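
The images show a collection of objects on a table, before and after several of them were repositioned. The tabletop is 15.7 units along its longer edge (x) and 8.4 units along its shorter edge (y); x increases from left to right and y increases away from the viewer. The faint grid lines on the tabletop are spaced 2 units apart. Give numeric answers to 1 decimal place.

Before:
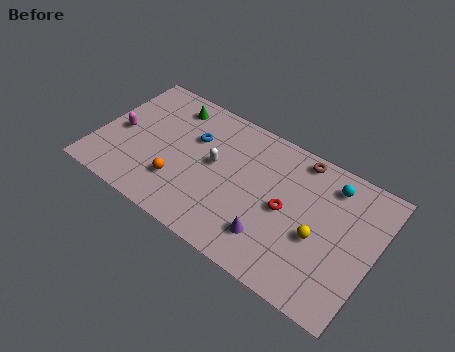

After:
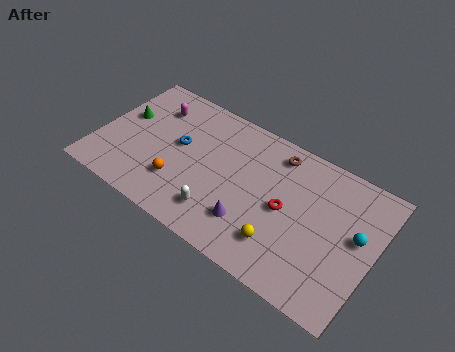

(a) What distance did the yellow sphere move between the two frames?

2.3

The yellow sphere moved from about (12.7, 3.5) to (10.9, 2.0), a distance of √(1.8² + 1.5²) ≈ 2.3.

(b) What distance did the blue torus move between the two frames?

1.1

The blue torus was near (5.2, 5.6) before and (4.5, 4.7) after, so it travelled √(0.7² + 0.9²) ≈ 1.1 units.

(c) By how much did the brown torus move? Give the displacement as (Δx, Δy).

(-1.2, -0.4)

The brown torus started near (11.0, 7.5) and ended near (9.8, 7.1).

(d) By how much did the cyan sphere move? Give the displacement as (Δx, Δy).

(1.8, -2.2)

The cyan sphere started near (12.9, 6.9) and ended near (14.7, 4.7).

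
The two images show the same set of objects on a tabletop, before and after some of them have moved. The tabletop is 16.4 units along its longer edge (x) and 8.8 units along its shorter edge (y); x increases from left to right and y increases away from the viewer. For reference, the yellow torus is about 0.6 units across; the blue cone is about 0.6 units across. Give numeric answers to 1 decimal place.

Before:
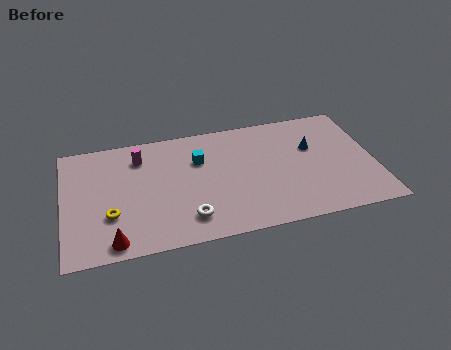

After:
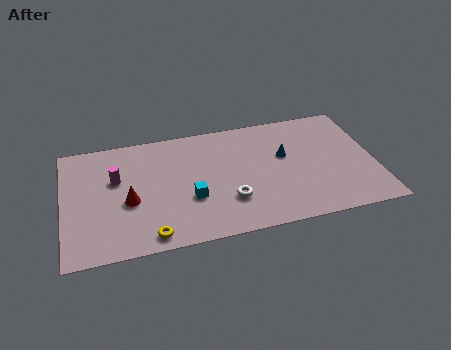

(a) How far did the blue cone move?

1.5

The blue cone was near (13.2, 5.6) before and (11.7, 5.3) after, so it travelled √(1.5² + 0.3²) ≈ 1.5 units.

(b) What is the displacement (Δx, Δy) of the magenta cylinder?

(-1.3, -1.4)

The magenta cylinder started near (4.1, 6.9) and ended near (2.8, 5.5).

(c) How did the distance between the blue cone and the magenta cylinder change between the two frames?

-0.3

Before: roughly 9.2 units apart; after: 8.9. That's 0.3 units closer together.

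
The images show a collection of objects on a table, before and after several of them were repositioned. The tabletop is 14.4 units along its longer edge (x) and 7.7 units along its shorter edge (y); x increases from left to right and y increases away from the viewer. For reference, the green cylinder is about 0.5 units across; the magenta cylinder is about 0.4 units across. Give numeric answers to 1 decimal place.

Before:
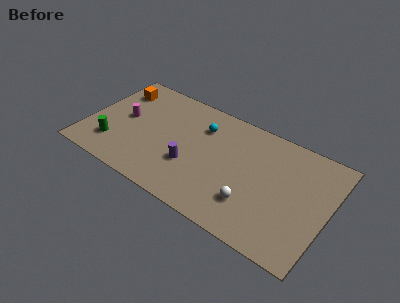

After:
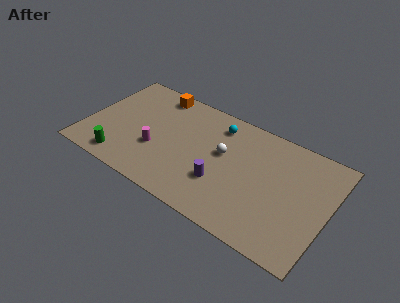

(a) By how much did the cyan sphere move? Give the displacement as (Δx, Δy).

(0.9, 0.6)

The cyan sphere was at about (6.6, 5.7) and moved to about (7.5, 6.3).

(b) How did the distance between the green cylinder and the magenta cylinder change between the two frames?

+0.3

The distance was about 2.2 in the first image and 2.5 in the second, so they moved 0.3 units further apart.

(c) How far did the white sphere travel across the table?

3.2

The white sphere moved from about (10.2, 2.1) to (8.1, 4.5), a distance of √(2.1² + 2.4²) ≈ 3.2.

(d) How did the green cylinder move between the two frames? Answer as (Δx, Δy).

(0.7, -0.8)

From the two frames, the green cylinder sits at roughly (1.8, 1.9) before and (2.5, 1.1) after.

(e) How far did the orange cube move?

2.4

The orange cube moved from about (1.3, 6.0) to (3.6, 6.8), a distance of √(2.3² + 0.8²) ≈ 2.4.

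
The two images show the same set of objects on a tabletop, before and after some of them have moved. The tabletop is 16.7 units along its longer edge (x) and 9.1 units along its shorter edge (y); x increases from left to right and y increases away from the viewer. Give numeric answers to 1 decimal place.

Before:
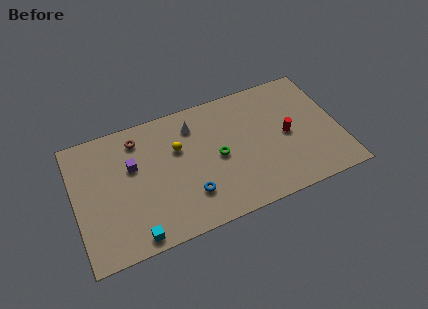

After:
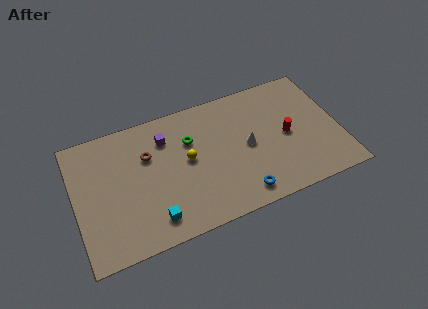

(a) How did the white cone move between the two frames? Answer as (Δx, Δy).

(3.2, -2.7)

The white cone was at about (7.7, 7.2) and moved to about (10.9, 4.5).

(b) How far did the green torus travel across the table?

2.4

From (9.0, 4.4) to (7.4, 6.2), the green torus covered √(1.6² + 1.8²) ≈ 2.4 units.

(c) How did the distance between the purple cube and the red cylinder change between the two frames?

-1.9

They were about 9.8 units apart before and 7.9 after — 1.9 units closer together.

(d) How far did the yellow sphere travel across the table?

1.1

From (6.6, 5.9) to (7.1, 4.9), the yellow sphere covered √(0.5² + 1.0²) ≈ 1.1 units.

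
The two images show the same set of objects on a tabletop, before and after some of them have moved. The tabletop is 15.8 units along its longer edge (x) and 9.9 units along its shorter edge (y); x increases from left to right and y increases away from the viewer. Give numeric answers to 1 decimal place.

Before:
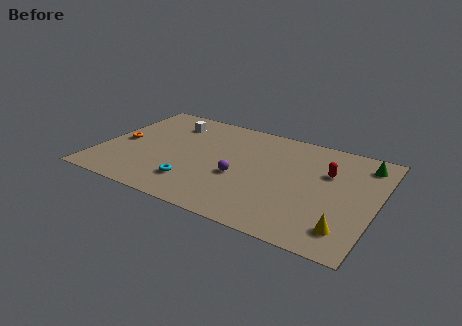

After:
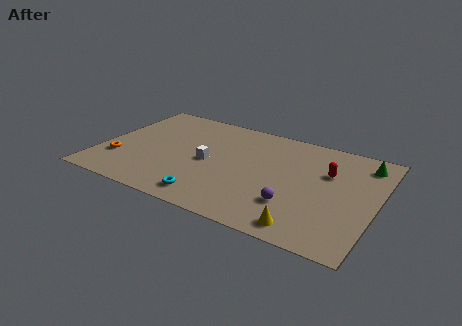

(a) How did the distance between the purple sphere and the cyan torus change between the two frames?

+1.9

The distance was about 2.9 in the first image and 4.8 in the second, so they moved 1.9 units further apart.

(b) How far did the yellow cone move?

2.2

From (14.4, 1.9) to (12.3, 1.2), the yellow cone covered √(2.1² + 0.7²) ≈ 2.2 units.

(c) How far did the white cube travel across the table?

4.1

The white cube was near (3.5, 7.8) before and (6.2, 4.7) after, so it travelled √(2.7² + 3.1²) ≈ 4.1 units.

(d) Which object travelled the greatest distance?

the white cube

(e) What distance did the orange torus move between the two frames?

1.8

The orange torus moved from about (1.1, 4.7) to (1.2, 2.9), a distance of √(0.1² + 1.8²) ≈ 1.8.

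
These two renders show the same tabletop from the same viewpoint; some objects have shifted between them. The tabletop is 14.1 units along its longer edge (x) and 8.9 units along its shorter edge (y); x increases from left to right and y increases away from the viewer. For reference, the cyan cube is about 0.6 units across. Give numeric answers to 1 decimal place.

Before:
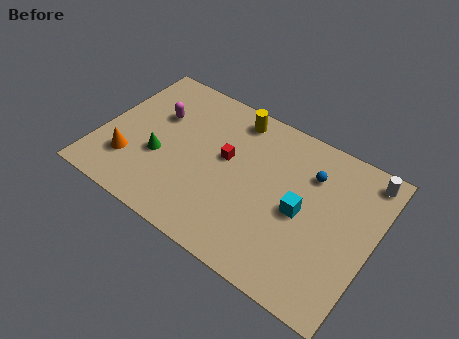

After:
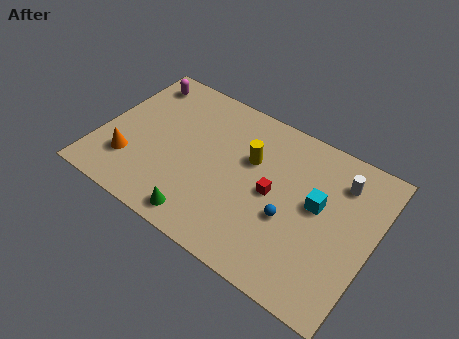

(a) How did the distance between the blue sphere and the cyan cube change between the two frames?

-0.4

Before: roughly 2.3 units apart; after: 1.9. That's 0.4 units closer together.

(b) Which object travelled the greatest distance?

the green cone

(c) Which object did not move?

the orange cone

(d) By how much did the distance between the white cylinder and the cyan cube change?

-2.5

Before: roughly 4.6 units apart; after: 2.1. That's 2.5 units closer together.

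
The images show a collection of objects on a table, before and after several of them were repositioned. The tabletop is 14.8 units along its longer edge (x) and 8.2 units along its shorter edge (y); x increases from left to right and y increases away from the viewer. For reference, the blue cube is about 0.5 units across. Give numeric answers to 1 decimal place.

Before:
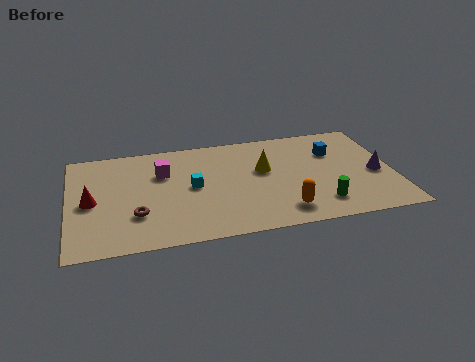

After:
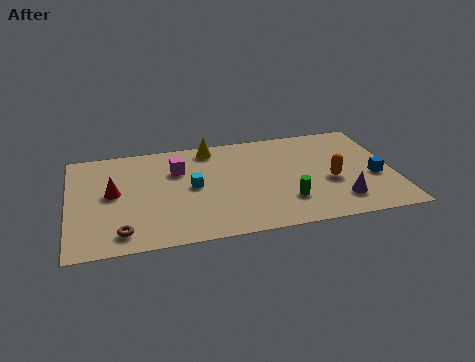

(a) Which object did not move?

the cyan cube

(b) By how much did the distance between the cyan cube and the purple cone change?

-1.4

The distance was about 8.4 in the first image and 7.0 in the second, so they moved 1.4 units closer together.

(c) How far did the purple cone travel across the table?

2.5

The purple cone was near (14.0, 3.6) before and (12.2, 1.8) after, so it travelled √(1.8² + 1.8²) ≈ 2.5 units.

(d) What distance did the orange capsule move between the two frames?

3.0

The orange capsule was near (9.6, 1.5) before and (11.9, 3.4) after, so it travelled √(2.3² + 1.9²) ≈ 3.0 units.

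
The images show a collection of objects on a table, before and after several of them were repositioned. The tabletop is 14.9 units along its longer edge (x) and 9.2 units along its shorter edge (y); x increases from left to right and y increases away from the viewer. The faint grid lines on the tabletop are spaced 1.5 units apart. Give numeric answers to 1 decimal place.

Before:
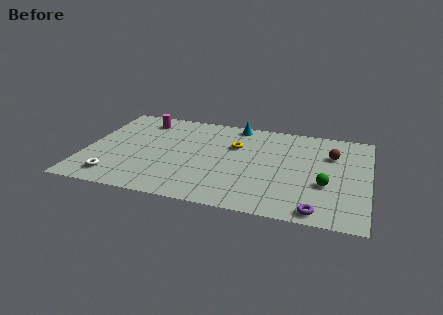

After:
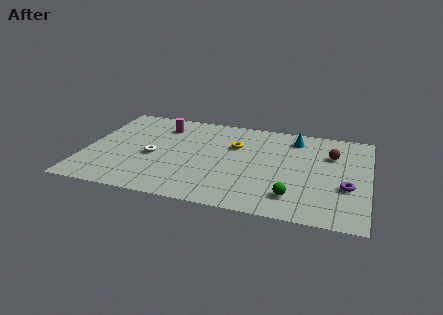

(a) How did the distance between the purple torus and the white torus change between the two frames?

-0.4

The distance was about 10.6 in the first image and 10.2 in the second, so they moved 0.4 units closer together.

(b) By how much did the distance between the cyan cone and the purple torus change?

-3.7

Before: roughly 8.8 units apart; after: 5.1. That's 3.7 units closer together.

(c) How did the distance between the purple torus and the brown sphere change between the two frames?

-2.4

They were about 5.5 units apart before and 3.1 after — 2.4 units closer together.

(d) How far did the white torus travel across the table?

3.1

The white torus was near (1.8, 1.5) before and (3.6, 4.0) after, so it travelled √(1.8² + 2.5²) ≈ 3.1 units.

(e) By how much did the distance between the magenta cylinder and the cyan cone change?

+2.1

Before: roughly 5.0 units apart; after: 7.1. That's 2.1 units further apart.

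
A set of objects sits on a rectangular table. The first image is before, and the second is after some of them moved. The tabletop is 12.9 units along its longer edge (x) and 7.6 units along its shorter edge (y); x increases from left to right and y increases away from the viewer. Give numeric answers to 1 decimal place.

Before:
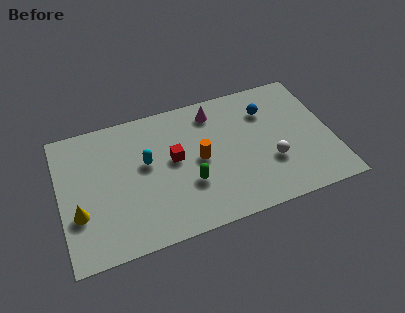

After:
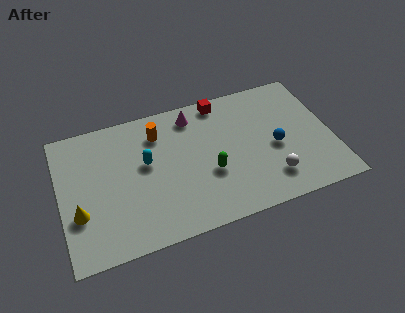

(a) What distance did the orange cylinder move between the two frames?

2.8

The orange cylinder moved from about (6.6, 3.8) to (4.8, 5.9), a distance of √(1.8² + 2.1²) ≈ 2.8.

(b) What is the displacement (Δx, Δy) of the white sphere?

(-0.1, -0.9)

The white sphere started near (9.9, 2.6) and ended near (9.8, 1.7).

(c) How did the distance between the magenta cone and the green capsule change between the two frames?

-0.5

Before: roughly 4.0 units apart; after: 3.5. That's 0.5 units closer together.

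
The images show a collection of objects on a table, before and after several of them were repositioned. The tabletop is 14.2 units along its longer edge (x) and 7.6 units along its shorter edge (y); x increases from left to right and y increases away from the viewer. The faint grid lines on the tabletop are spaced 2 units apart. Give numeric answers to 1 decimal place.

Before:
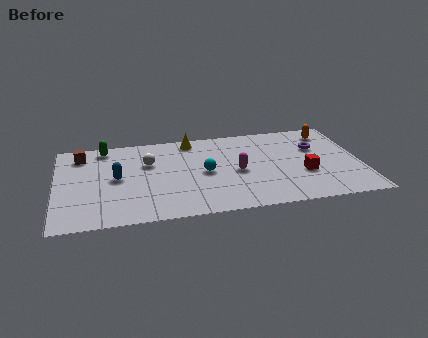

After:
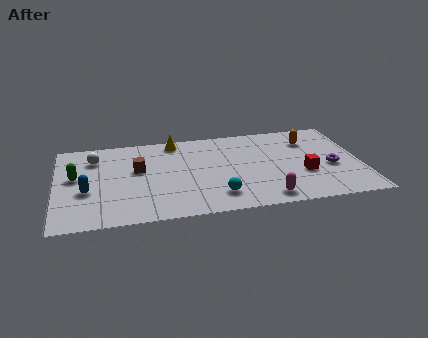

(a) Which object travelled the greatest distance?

the brown cube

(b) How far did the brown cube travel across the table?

3.1

From (1.2, 6.2) to (3.8, 4.5), the brown cube covered √(2.6² + 1.7²) ≈ 3.1 units.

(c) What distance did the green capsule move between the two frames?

2.8

The green capsule was near (2.3, 6.7) before and (0.9, 4.3) after, so it travelled √(1.4² + 2.4²) ≈ 2.8 units.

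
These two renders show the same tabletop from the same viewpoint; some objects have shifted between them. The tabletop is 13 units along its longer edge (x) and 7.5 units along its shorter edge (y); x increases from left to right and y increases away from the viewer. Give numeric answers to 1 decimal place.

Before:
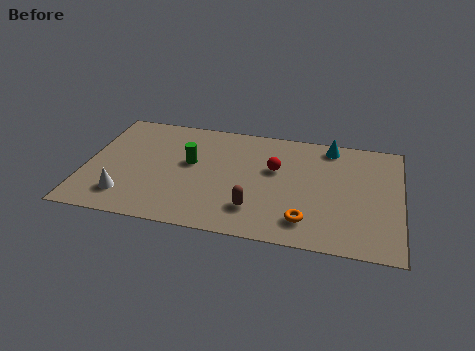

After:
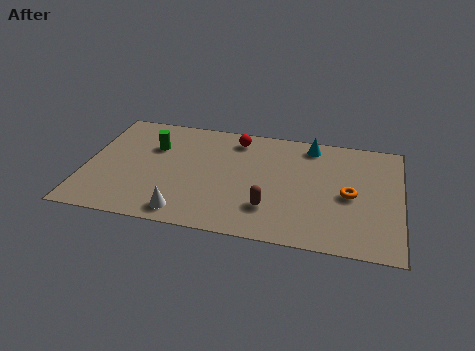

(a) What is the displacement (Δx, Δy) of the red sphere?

(-1.7, 1.7)

From the two frames, the red sphere sits at roughly (7.8, 4.6) before and (6.1, 6.3) after.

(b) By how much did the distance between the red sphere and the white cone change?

-1.1

The distance was about 6.7 in the first image and 5.6 in the second, so they moved 1.1 units closer together.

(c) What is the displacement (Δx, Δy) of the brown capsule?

(0.6, 0.2)

The brown capsule started near (7.1, 1.8) and ended near (7.7, 2.0).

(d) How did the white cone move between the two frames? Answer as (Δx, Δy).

(2.5, -0.6)

The white cone was at about (1.8, 1.6) and moved to about (4.3, 1.0).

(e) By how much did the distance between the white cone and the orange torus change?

-0.3

They were about 7.4 units apart before and 7.1 after — 0.3 units closer together.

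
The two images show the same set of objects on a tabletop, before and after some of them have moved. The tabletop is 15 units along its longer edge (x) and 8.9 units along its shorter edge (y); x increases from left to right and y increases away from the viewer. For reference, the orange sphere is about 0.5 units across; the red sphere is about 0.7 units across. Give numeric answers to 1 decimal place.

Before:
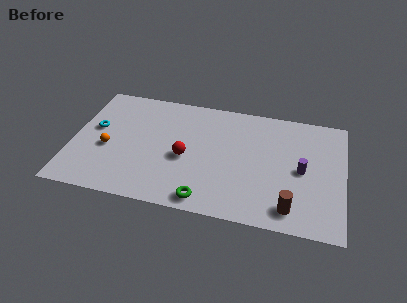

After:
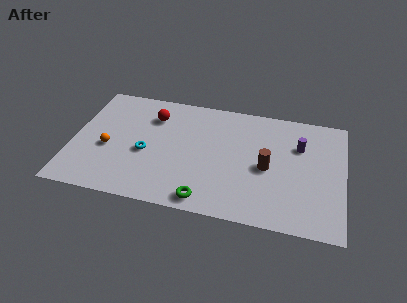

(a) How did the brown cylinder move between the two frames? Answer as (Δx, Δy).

(-1.4, 2.7)

From the two frames, the brown cylinder sits at roughly (12.2, 1.4) before and (10.8, 4.1) after.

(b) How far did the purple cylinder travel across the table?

1.8

The purple cylinder was near (12.7, 4.3) before and (12.5, 6.1) after, so it travelled √(0.2² + 1.8²) ≈ 1.8 units.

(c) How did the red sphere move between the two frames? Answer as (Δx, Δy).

(-2.0, 2.8)

The red sphere was at about (6.3, 3.9) and moved to about (4.3, 6.7).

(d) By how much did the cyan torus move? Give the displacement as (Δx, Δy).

(2.9, -1.3)

From the two frames, the cyan torus sits at roughly (1.2, 5.1) before and (4.1, 3.8) after.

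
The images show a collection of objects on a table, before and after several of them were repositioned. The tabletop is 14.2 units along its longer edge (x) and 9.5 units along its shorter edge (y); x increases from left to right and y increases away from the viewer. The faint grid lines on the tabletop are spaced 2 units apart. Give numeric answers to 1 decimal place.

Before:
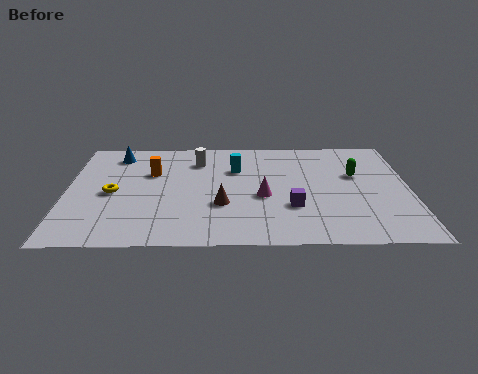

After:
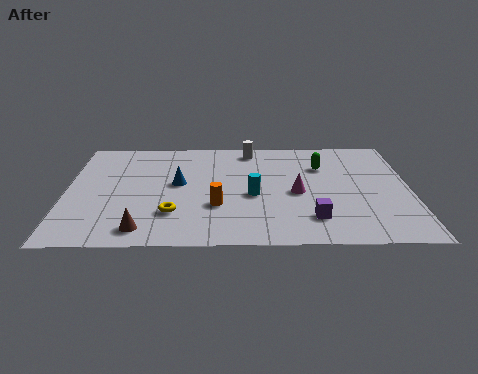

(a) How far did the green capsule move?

1.6

From (12.0, 5.9) to (10.6, 6.7), the green capsule covered √(1.4² + 0.8²) ≈ 1.6 units.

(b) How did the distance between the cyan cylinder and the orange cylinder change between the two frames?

-1.8

The distance was about 3.5 in the first image and 1.7 in the second, so they moved 1.8 units closer together.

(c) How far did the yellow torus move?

3.1

The yellow torus was near (1.9, 4.4) before and (4.4, 2.6) after, so it travelled √(2.5² + 1.8²) ≈ 3.1 units.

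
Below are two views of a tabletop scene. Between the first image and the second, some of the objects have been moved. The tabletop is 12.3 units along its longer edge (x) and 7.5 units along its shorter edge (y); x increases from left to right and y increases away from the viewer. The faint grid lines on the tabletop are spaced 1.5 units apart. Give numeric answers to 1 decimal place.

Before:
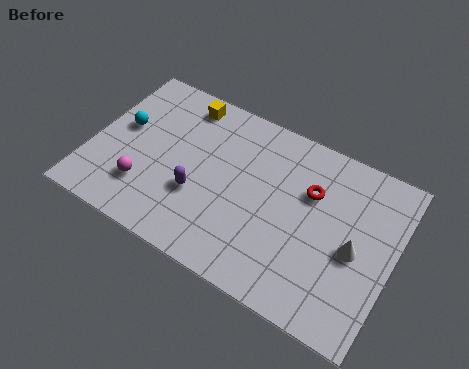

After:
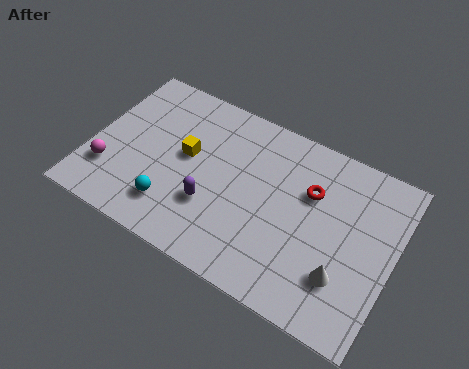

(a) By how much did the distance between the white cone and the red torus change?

+0.8

The distance was about 2.6 in the first image and 3.4 in the second, so they moved 0.8 units further apart.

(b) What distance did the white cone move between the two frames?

1.3

The white cone moved from about (10.8, 3.4) to (10.5, 2.1), a distance of √(0.3² + 1.3²) ≈ 1.3.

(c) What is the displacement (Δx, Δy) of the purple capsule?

(0.6, -0.2)

The purple capsule was at about (4.5, 2.7) and moved to about (5.1, 2.5).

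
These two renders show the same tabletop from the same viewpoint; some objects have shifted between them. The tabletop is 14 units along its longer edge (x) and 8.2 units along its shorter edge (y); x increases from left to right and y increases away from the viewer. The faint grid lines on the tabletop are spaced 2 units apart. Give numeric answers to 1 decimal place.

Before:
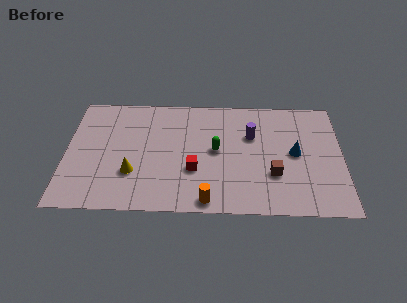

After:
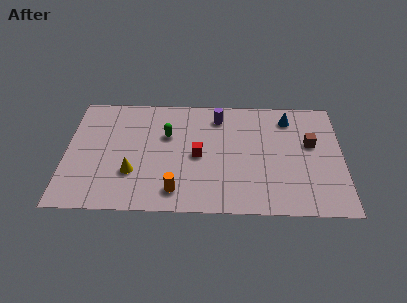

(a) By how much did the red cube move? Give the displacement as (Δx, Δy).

(0.2, 1.0)

The red cube was at about (6.5, 2.9) and moved to about (6.7, 3.9).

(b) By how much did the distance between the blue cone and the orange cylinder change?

+2.2

They were about 5.6 units apart before and 7.8 after — 2.2 units further apart.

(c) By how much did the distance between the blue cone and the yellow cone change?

+0.5

They were about 8.4 units apart before and 8.9 after — 0.5 units further apart.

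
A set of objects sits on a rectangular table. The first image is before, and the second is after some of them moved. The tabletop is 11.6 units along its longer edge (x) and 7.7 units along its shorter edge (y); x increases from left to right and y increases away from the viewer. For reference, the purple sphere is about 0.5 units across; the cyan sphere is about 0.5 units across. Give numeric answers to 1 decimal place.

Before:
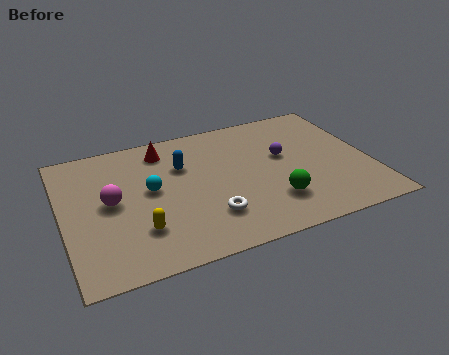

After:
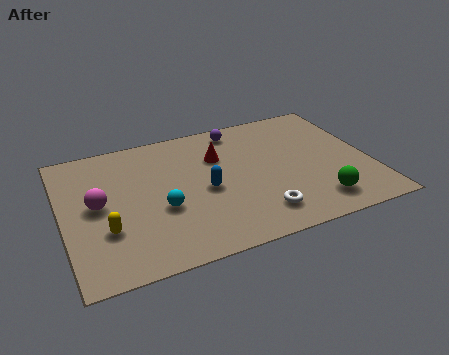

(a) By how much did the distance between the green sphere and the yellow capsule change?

+2.9

Before: roughly 5.0 units apart; after: 7.9. That's 2.9 units further apart.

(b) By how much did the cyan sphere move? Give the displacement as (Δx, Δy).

(0.3, -1.2)

The cyan sphere started near (3.3, 4.2) and ended near (3.6, 3.0).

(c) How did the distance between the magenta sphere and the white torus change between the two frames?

+2.3

They were about 4.0 units apart before and 6.3 after — 2.3 units further apart.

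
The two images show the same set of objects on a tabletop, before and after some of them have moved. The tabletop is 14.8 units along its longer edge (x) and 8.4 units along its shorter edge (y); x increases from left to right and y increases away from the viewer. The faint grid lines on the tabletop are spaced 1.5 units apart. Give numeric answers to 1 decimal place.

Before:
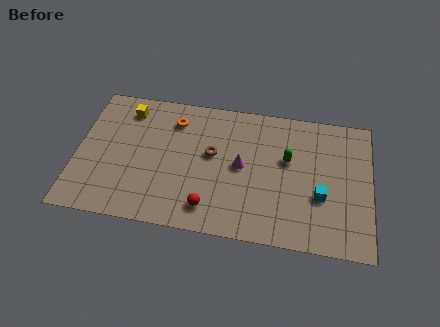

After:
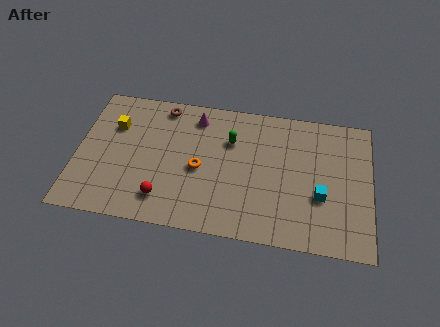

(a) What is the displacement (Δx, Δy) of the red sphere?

(-2.3, 0.2)

The red sphere started near (6.8, 1.5) and ended near (4.5, 1.7).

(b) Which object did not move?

the cyan cube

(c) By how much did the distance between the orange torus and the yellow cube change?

+2.4

They were about 2.4 units apart before and 4.8 after — 2.4 units further apart.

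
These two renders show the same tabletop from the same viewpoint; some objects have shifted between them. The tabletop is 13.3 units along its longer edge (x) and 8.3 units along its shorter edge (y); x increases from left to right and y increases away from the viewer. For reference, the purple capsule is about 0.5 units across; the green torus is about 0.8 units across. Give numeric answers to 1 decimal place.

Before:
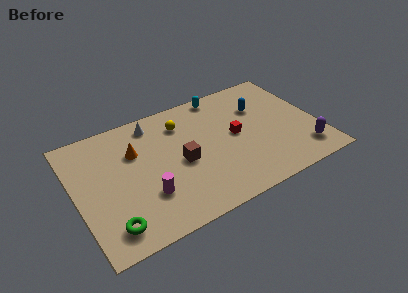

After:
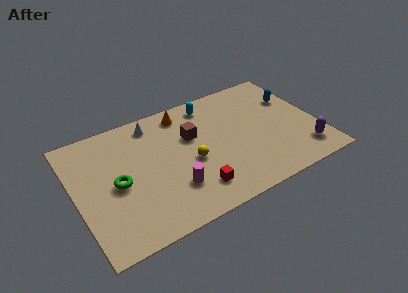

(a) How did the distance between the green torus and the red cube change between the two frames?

-3.4

The distance was about 7.9 in the first image and 4.5 in the second, so they moved 3.4 units closer together.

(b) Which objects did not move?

the purple capsule and the white cone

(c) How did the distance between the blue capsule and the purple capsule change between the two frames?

-0.5

The distance was about 4.5 in the first image and 4.0 in the second, so they moved 0.5 units closer together.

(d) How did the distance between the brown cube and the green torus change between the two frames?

-0.3

Before: roughly 4.8 units apart; after: 4.5. That's 0.3 units closer together.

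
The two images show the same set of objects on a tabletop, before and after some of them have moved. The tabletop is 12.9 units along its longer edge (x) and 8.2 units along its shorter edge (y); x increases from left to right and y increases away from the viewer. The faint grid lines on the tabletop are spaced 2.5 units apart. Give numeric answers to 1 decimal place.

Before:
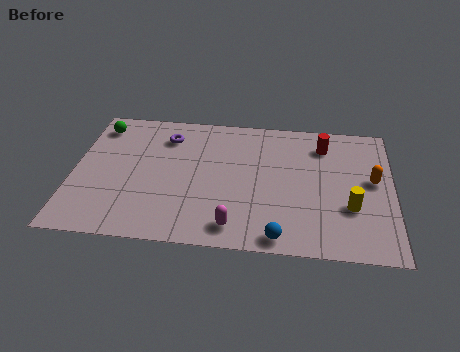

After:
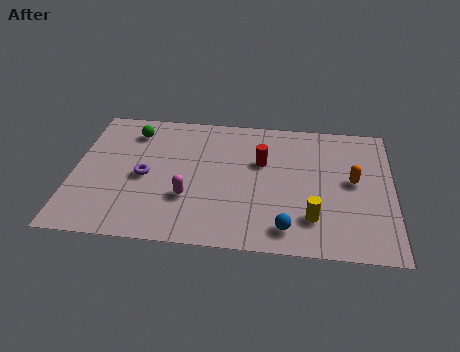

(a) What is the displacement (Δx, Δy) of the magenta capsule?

(-1.9, 1.5)

The magenta capsule was at about (6.6, 1.2) and moved to about (4.7, 2.7).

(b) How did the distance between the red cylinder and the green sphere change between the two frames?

-3.7

The distance was about 9.2 in the first image and 5.5 in the second, so they moved 3.7 units closer together.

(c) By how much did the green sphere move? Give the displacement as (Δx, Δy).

(1.4, -0.2)

From the two frames, the green sphere sits at roughly (0.9, 6.8) before and (2.3, 6.6) after.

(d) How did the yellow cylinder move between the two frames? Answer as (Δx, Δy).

(-1.5, -0.8)

From the two frames, the yellow cylinder sits at roughly (11.2, 2.8) before and (9.7, 2.0) after.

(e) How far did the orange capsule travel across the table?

0.8

The orange capsule was near (12.1, 4.5) before and (11.3, 4.4) after, so it travelled √(0.8² + 0.1²) ≈ 0.8 units.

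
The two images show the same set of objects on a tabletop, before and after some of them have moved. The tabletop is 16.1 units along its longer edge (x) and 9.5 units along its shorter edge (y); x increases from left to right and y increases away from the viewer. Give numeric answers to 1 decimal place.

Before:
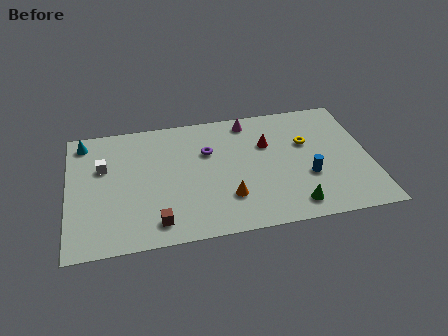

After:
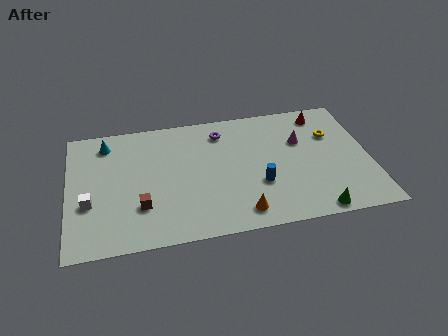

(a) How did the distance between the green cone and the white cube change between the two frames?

+1.1

The distance was about 11.0 in the first image and 12.1 in the second, so they moved 1.1 units further apart.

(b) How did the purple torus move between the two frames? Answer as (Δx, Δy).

(0.8, 1.4)

From the two frames, the purple torus sits at roughly (7.5, 6.3) before and (8.3, 7.7) after.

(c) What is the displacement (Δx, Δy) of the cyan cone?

(1.2, -0.3)

The cyan cone was at about (0.9, 8.2) and moved to about (2.1, 7.9).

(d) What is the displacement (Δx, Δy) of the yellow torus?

(1.4, 0.4)

From the two frames, the yellow torus sits at roughly (12.8, 6.0) before and (14.2, 6.4) after.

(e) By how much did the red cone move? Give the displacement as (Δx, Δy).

(3.1, 1.8)

From the two frames, the red cone sits at roughly (10.7, 6.3) before and (13.8, 8.1) after.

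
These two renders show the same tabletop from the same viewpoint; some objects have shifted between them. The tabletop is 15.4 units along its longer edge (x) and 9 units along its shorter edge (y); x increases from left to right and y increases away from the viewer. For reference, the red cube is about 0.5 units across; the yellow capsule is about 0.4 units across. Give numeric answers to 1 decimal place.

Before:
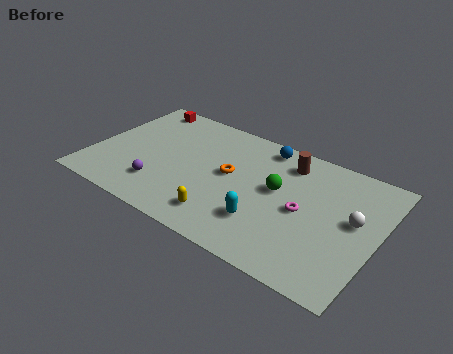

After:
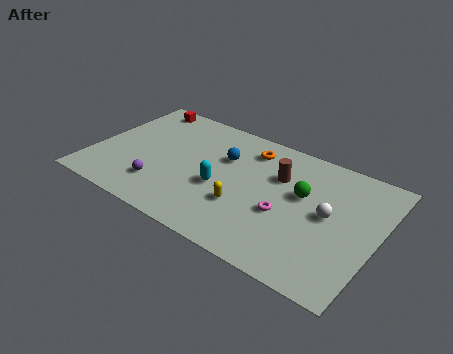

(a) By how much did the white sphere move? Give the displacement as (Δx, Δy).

(-1.3, -0.3)

From the two frames, the white sphere sits at roughly (14.1, 5.0) before and (12.8, 4.7) after.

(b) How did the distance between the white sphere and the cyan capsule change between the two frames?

+0.7

They were about 5.1 units apart before and 5.8 after — 0.7 units further apart.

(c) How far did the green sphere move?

1.3

The green sphere moved from about (10.0, 5.1) to (11.3, 5.4), a distance of √(1.3² + 0.3²) ≈ 1.3.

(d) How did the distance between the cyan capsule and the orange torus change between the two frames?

+0.4

The distance was about 3.3 in the first image and 3.7 in the second, so they moved 0.4 units further apart.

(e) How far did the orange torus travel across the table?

2.5

The orange torus moved from about (7.4, 4.9) to (8.1, 7.3), a distance of √(0.7² + 2.4²) ≈ 2.5.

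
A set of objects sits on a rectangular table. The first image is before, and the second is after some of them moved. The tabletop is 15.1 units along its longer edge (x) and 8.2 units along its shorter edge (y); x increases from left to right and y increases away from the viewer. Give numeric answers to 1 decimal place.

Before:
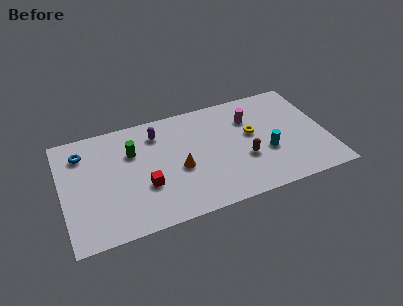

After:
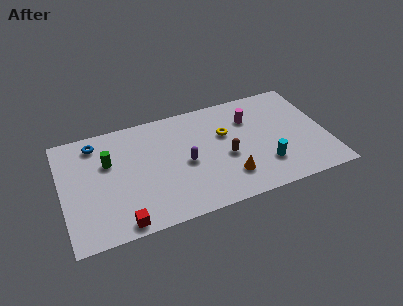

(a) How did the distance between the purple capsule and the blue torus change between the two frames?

+1.5

The distance was about 4.3 in the first image and 5.8 in the second, so they moved 1.5 units further apart.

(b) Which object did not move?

the magenta cylinder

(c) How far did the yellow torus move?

1.6

From (10.9, 4.7) to (9.4, 5.2), the yellow torus covered √(1.5² + 0.5²) ≈ 1.6 units.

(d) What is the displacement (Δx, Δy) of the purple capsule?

(1.4, -2.7)

From the two frames, the purple capsule sits at roughly (5.6, 6.5) before and (7.0, 3.8) after.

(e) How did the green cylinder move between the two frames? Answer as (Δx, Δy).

(-1.4, -0.3)

From the two frames, the green cylinder sits at roughly (4.1, 5.6) before and (2.7, 5.3) after.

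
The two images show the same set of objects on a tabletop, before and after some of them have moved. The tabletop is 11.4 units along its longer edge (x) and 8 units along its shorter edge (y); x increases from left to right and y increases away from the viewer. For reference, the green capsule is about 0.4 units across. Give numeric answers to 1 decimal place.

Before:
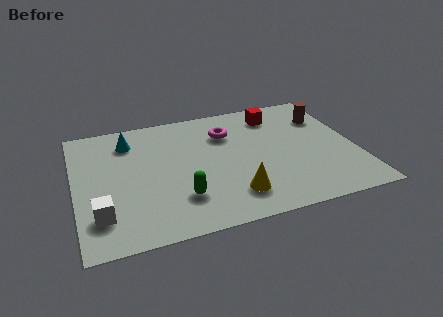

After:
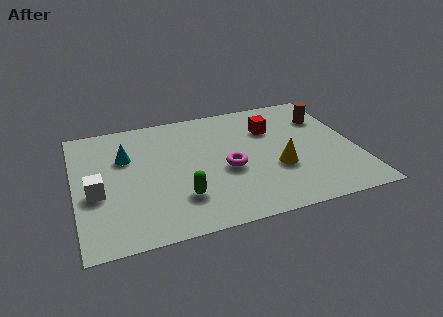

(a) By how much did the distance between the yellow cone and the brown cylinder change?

-2.2

They were about 5.9 units apart before and 3.7 after — 2.2 units closer together.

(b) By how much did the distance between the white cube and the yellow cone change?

+2.0

Before: roughly 5.3 units apart; after: 7.3. That's 2.0 units further apart.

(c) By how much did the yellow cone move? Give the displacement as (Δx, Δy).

(1.9, 1.2)

The yellow cone was at about (6.2, 1.7) and moved to about (8.1, 2.9).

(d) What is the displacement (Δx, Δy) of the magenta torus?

(-0.2, -2.4)

The magenta torus was at about (6.3, 5.8) and moved to about (6.1, 3.4).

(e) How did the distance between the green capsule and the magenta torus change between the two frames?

-1.9

They were about 4.3 units apart before and 2.4 after — 1.9 units closer together.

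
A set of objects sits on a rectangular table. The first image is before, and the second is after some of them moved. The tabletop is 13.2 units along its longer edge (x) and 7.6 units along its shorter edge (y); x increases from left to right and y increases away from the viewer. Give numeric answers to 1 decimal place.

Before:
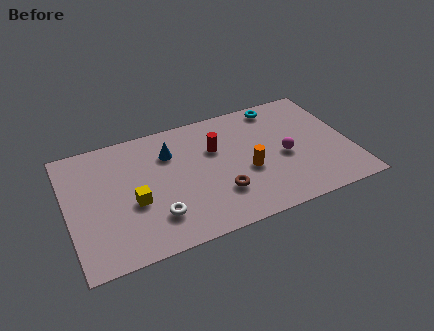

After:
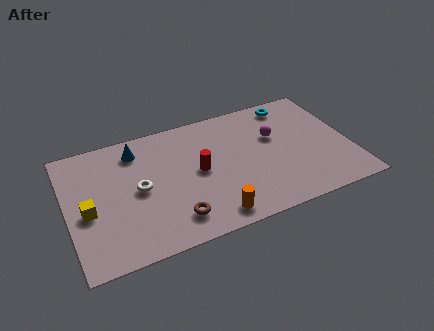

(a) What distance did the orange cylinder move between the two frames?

2.8

The orange cylinder moved from about (8.3, 3.1) to (6.4, 1.0), a distance of √(1.9² + 2.1²) ≈ 2.8.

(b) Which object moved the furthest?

the orange cylinder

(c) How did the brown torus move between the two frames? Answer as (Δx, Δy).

(-2.2, -0.7)

The brown torus was at about (6.9, 2.2) and moved to about (4.7, 1.5).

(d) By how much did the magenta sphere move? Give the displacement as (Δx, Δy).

(-0.3, 1.4)

The magenta sphere was at about (10.1, 3.4) and moved to about (9.8, 4.8).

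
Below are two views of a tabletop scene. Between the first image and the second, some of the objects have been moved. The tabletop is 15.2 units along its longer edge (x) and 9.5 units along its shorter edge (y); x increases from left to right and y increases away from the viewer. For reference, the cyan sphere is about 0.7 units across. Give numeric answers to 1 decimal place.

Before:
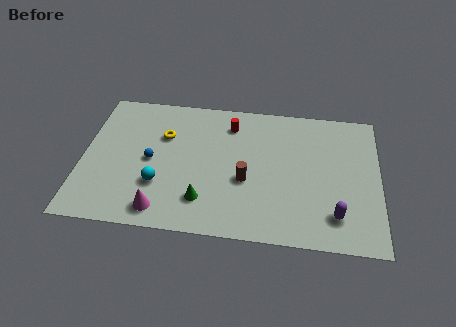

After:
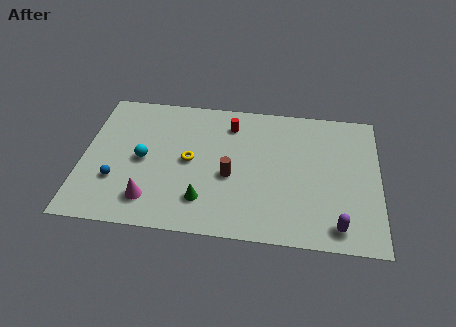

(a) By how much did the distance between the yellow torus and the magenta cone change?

-1.6

They were about 5.1 units apart before and 3.5 after — 1.6 units closer together.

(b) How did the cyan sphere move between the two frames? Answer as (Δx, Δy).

(-0.9, 1.6)

The cyan sphere started near (4.0, 3.0) and ended near (3.1, 4.6).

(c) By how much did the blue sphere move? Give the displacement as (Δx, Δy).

(-1.7, -1.6)

From the two frames, the blue sphere sits at roughly (3.5, 4.6) before and (1.8, 3.0) after.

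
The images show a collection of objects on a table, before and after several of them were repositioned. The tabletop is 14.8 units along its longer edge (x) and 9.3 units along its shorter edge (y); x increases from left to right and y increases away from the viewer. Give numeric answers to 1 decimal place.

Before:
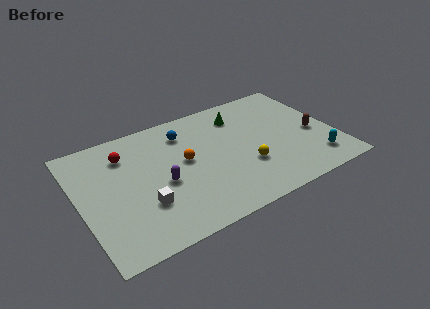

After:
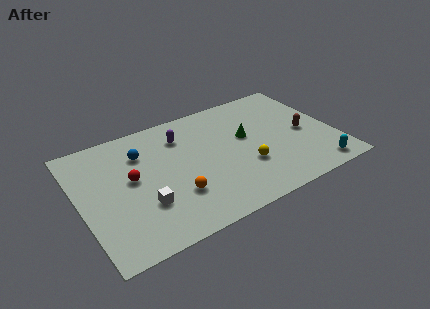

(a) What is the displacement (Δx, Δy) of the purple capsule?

(1.6, 3.1)

The purple capsule started near (4.6, 4.0) and ended near (6.2, 7.1).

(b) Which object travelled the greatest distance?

the purple capsule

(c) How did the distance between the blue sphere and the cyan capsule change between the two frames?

+2.3

Before: roughly 8.8 units apart; after: 11.1. That's 2.3 units further apart.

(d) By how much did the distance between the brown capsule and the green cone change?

-1.6

They were about 5.1 units apart before and 3.5 after — 1.6 units closer together.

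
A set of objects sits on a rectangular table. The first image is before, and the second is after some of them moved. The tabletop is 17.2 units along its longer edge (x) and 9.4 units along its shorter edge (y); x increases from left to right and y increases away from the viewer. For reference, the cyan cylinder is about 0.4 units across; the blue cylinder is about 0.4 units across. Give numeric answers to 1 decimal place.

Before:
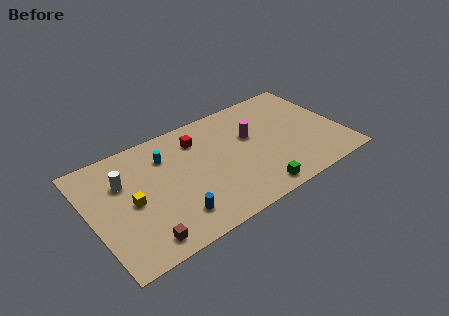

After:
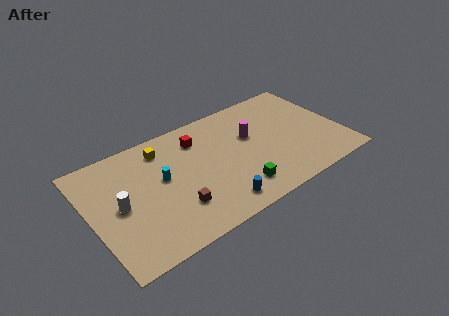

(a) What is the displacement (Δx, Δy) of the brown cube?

(2.5, 1.3)

From the two frames, the brown cube sits at roughly (2.9, 1.3) before and (5.4, 2.6) after.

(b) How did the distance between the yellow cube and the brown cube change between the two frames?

+1.9

The distance was about 3.2 in the first image and 5.1 in the second, so they moved 1.9 units further apart.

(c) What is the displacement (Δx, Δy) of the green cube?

(-1.1, 0.8)

The green cube was at about (10.6, 1.1) and moved to about (9.5, 1.9).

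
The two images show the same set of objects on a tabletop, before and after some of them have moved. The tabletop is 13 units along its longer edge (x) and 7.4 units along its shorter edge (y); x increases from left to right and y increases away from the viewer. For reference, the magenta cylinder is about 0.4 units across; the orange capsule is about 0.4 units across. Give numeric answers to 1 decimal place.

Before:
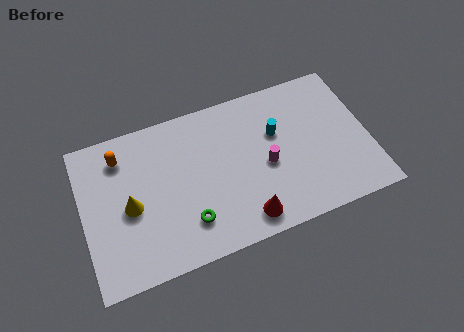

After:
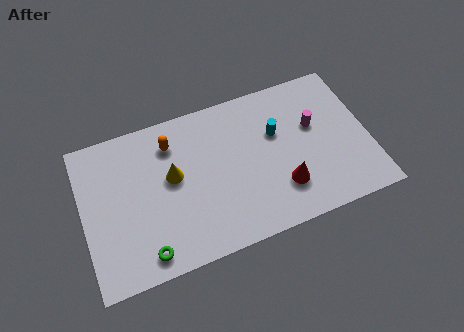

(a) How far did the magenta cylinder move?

2.6

From (8.3, 3.3) to (10.6, 4.5), the magenta cylinder covered √(2.3² + 1.2²) ≈ 2.6 units.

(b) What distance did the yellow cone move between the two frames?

2.2

The yellow cone was near (2.1, 3.4) before and (4.1, 4.2) after, so it travelled √(2.0² + 0.8²) ≈ 2.2 units.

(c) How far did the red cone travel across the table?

2.0

The red cone was near (7.1, 1.1) before and (8.9, 2.0) after, so it travelled √(1.8² + 0.9²) ≈ 2.0 units.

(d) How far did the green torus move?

2.2

From (4.6, 1.8) to (2.6, 1.0), the green torus covered √(2.0² + 0.8²) ≈ 2.2 units.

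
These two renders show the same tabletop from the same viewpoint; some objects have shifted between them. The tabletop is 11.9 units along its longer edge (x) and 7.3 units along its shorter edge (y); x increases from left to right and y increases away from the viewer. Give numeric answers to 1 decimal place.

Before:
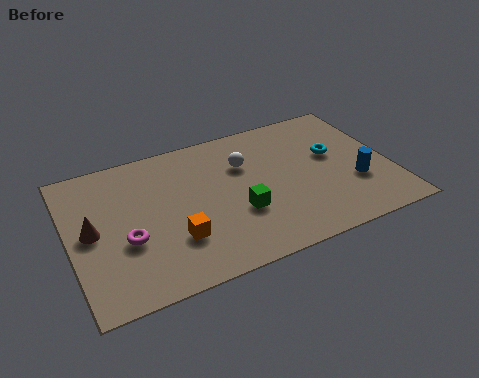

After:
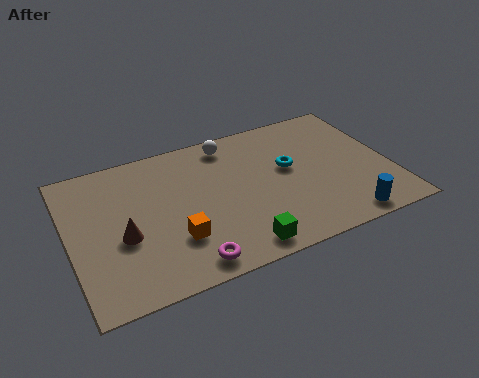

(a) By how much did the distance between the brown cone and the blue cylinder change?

-1.6

The distance was about 9.8 in the first image and 8.2 in the second, so they moved 1.6 units closer together.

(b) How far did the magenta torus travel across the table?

2.8

The magenta torus moved from about (2.0, 2.8) to (4.0, 0.9), a distance of √(2.0² + 1.9²) ≈ 2.8.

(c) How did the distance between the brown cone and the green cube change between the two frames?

-0.9

Before: roughly 5.4 units apart; after: 4.5. That's 0.9 units closer together.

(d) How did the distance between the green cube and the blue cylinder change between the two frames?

-0.5

They were about 4.4 units apart before and 3.9 after — 0.5 units closer together.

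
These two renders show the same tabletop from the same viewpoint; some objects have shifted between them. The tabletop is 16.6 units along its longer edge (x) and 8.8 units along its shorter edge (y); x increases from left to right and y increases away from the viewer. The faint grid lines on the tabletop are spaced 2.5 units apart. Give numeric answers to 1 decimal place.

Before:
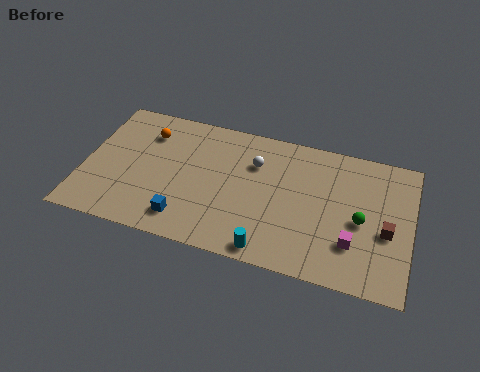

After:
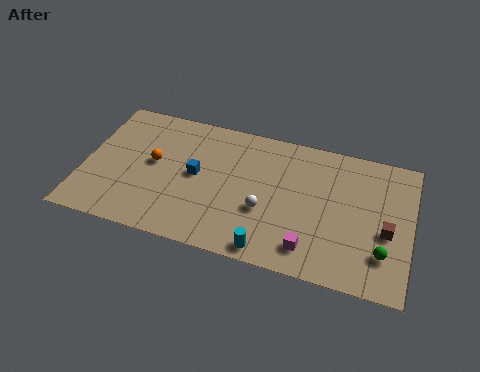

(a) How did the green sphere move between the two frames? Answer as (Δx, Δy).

(1.2, -1.7)

The green sphere started near (14.1, 4.0) and ended near (15.3, 2.3).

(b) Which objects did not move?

the cyan cylinder and the brown cube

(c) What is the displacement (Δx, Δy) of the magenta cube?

(-2.1, -0.9)

The magenta cube was at about (13.8, 2.5) and moved to about (11.7, 1.6).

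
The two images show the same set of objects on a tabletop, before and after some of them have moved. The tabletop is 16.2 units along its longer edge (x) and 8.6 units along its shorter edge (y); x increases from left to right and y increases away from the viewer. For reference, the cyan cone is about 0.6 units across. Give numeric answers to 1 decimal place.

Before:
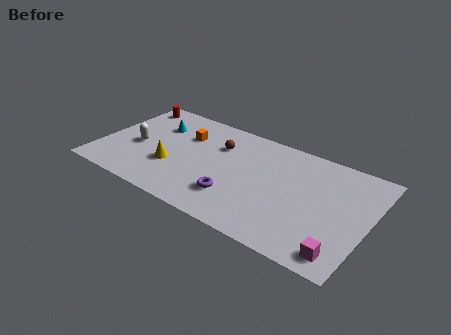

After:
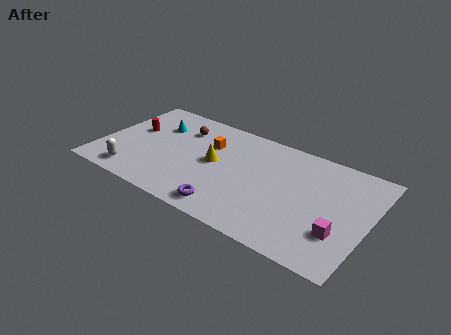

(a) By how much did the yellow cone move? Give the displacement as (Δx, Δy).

(2.4, 1.5)

The yellow cone started near (4.5, 3.0) and ended near (6.9, 4.5).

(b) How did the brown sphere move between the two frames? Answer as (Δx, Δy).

(-2.4, 0.4)

The brown sphere started near (6.9, 6.1) and ended near (4.5, 6.5).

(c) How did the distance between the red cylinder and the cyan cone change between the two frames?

-0.7

Before: roughly 2.3 units apart; after: 1.6. That's 0.7 units closer together.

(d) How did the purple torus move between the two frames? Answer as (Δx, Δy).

(-0.2, -1.1)

From the two frames, the purple torus sits at roughly (8.5, 2.3) before and (8.3, 1.2) after.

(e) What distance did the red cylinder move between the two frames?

2.4

The red cylinder moved from about (1.1, 7.4) to (1.7, 5.1), a distance of √(0.6² + 2.3²) ≈ 2.4.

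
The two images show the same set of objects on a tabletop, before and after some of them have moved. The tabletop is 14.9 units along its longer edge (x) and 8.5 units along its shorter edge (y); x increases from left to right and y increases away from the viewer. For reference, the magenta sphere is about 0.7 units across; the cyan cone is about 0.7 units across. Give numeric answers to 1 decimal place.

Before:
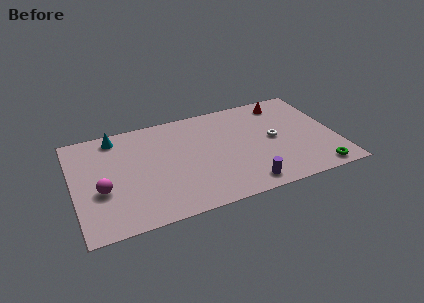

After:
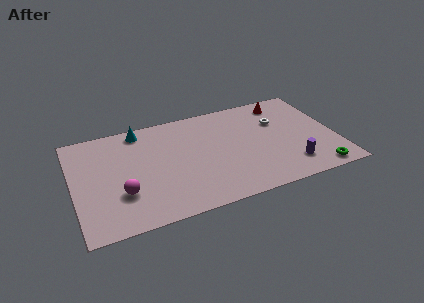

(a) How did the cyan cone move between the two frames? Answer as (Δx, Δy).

(1.4, 0.1)

The cyan cone started near (2.6, 7.4) and ended near (4.0, 7.5).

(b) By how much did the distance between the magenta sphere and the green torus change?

-1.2

Before: roughly 12.2 units apart; after: 11.0. That's 1.2 units closer together.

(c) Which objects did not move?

the green torus and the red cone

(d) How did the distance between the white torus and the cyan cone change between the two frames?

-1.3

They were about 9.3 units apart before and 8.0 after — 1.3 units closer together.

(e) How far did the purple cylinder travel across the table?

2.8

The purple cylinder was near (9.4, 1.1) before and (12.1, 1.8) after, so it travelled √(2.7² + 0.7²) ≈ 2.8 units.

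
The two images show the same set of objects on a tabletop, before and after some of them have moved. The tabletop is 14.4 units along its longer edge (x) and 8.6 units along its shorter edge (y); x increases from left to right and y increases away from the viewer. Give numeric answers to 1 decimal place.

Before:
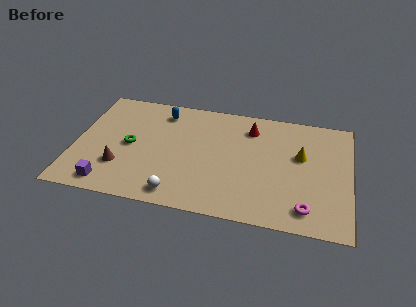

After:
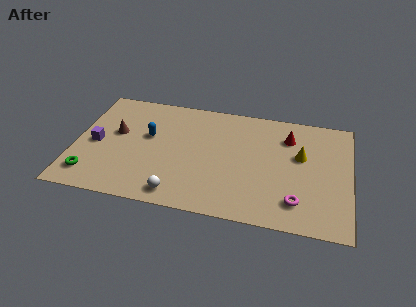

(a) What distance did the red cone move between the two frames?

2.0

From (9.1, 6.8) to (11.1, 6.5), the red cone covered √(2.0² + 0.3²) ≈ 2.0 units.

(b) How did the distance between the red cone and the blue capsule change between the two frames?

+2.7

Before: roughly 4.7 units apart; after: 7.4. That's 2.7 units further apart.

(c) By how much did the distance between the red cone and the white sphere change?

+1.0

They were about 6.7 units apart before and 7.7 after — 1.0 units further apart.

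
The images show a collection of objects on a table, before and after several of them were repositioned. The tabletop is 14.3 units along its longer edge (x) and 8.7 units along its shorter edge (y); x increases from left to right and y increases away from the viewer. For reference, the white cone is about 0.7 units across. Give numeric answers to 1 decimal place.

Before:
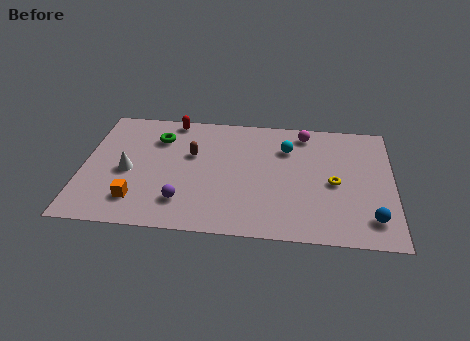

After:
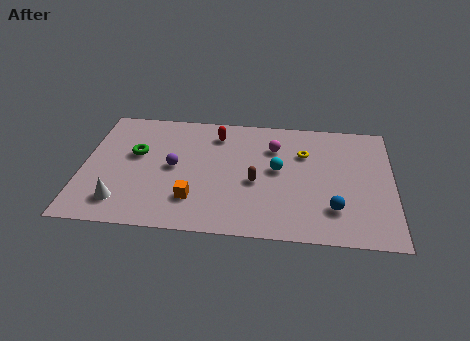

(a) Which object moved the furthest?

the brown capsule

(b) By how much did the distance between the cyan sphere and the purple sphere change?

-1.6

They were about 6.4 units apart before and 4.8 after — 1.6 units closer together.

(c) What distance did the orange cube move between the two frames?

2.6

From (2.6, 1.9) to (5.2, 2.2), the orange cube covered √(2.6² + 0.3²) ≈ 2.6 units.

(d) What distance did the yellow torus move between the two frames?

2.4

The yellow torus was near (11.6, 4.0) before and (10.2, 6.0) after, so it travelled √(1.4² + 2.0²) ≈ 2.4 units.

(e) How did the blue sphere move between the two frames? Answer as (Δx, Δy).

(-1.7, 0.5)

From the two frames, the blue sphere sits at roughly (13.3, 1.7) before and (11.6, 2.2) after.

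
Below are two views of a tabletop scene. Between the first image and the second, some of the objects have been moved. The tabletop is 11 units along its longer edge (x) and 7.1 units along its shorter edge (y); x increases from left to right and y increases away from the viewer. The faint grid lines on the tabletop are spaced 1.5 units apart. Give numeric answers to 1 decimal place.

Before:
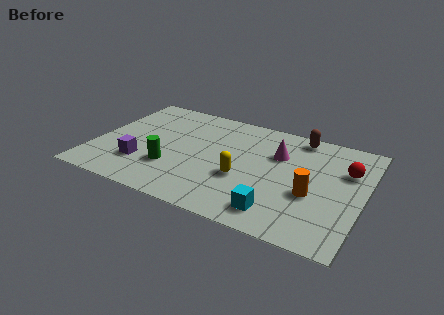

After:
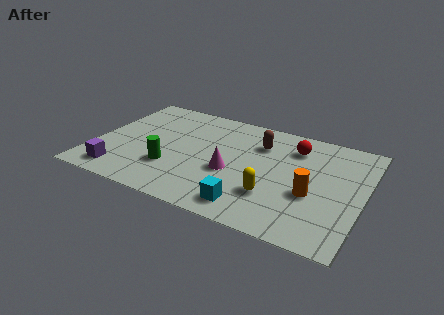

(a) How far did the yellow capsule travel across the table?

1.4

From (6.2, 2.7) to (7.5, 2.1), the yellow capsule covered √(1.3² + 0.6²) ≈ 1.4 units.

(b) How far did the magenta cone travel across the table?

2.5

From (7.4, 4.8) to (5.7, 2.9), the magenta cone covered √(1.7² + 1.9²) ≈ 2.5 units.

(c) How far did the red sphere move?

2.3

From (10.2, 4.8) to (8.0, 5.5), the red sphere covered √(2.2² + 0.7²) ≈ 2.3 units.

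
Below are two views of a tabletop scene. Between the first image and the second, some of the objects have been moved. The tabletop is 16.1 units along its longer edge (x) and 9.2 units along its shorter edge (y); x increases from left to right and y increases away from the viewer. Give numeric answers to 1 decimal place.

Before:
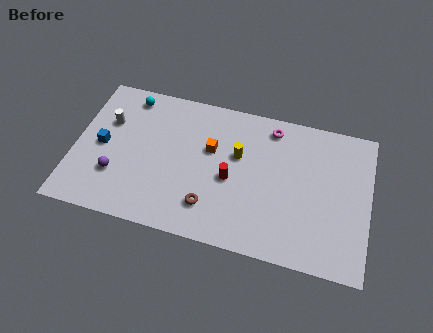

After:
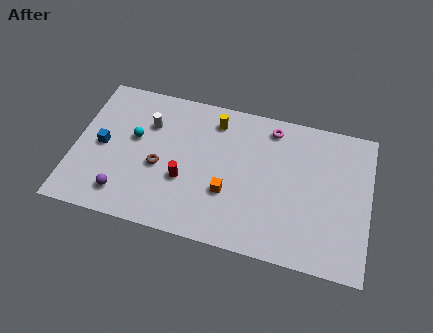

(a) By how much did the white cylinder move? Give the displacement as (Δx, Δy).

(2.2, 0.4)

From the two frames, the white cylinder sits at roughly (1.7, 6.1) before and (3.9, 6.5) after.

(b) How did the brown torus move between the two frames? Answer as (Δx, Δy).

(-2.9, 1.8)

The brown torus started near (7.6, 2.1) and ended near (4.7, 3.9).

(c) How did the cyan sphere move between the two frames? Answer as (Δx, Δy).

(0.5, -2.6)

The cyan sphere was at about (2.7, 8.0) and moved to about (3.2, 5.4).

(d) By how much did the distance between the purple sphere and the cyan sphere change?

-1.5

The distance was about 5.2 in the first image and 3.7 in the second, so they moved 1.5 units closer together.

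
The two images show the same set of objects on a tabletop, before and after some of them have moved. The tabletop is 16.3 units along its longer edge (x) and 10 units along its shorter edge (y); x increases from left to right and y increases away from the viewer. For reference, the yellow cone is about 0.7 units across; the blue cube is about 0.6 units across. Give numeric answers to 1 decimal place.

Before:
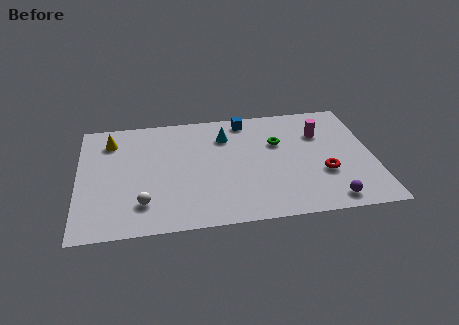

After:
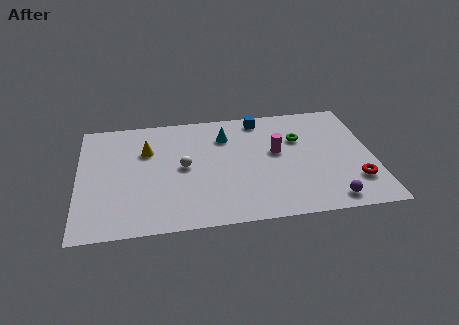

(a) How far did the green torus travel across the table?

1.2

From (11.1, 6.5) to (12.3, 6.7), the green torus covered √(1.2² + 0.2²) ≈ 1.2 units.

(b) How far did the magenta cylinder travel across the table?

2.8

The magenta cylinder moved from about (13.5, 7.0) to (11.0, 5.7), a distance of √(2.5² + 1.3²) ≈ 2.8.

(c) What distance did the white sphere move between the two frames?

3.6

The white sphere moved from about (3.5, 2.3) to (5.8, 5.1), a distance of √(2.3² + 2.8²) ≈ 3.6.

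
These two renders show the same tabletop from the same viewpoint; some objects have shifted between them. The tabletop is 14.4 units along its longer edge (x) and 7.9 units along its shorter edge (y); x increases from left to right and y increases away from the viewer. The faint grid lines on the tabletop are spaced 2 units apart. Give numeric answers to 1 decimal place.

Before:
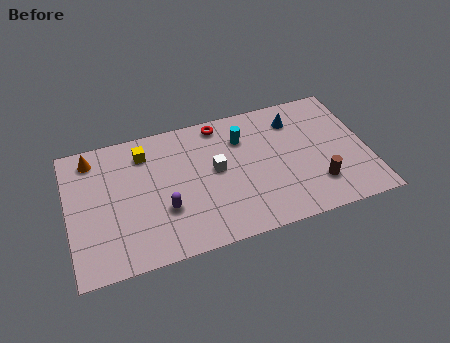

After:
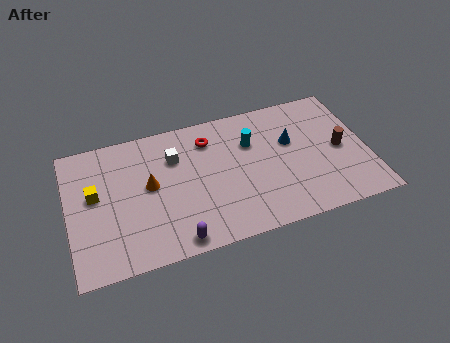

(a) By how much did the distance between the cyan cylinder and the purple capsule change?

+1.0

They were about 5.1 units apart before and 6.1 after — 1.0 units further apart.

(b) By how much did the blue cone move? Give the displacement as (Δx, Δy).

(-0.3, -1.3)

The blue cone started near (11.1, 6.2) and ended near (10.8, 4.9).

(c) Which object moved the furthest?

the orange cone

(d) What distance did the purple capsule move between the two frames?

1.9

From (4.5, 2.7) to (4.9, 0.8), the purple capsule covered √(0.4² + 1.9²) ≈ 1.9 units.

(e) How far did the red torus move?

1.0

The red torus was near (7.5, 7.0) before and (6.9, 6.2) after, so it travelled √(0.6² + 0.8²) ≈ 1.0 units.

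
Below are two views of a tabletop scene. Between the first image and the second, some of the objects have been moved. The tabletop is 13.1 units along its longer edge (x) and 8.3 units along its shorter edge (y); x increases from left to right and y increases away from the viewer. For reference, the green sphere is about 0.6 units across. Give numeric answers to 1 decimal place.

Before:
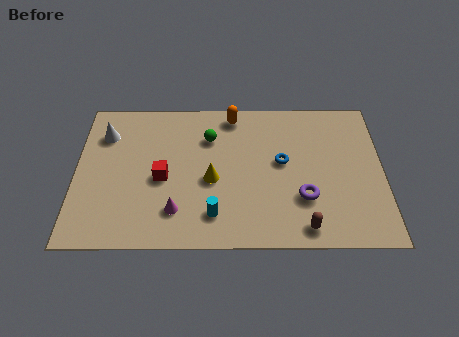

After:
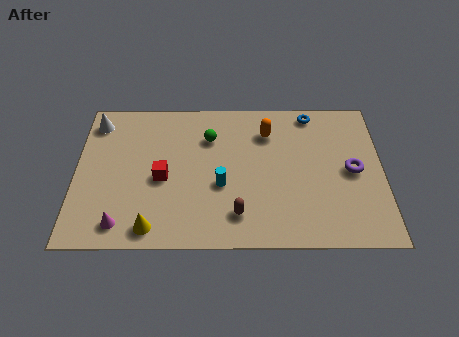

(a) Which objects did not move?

the red cube and the green sphere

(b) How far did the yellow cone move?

3.6

The yellow cone moved from about (5.8, 3.6) to (3.3, 1.0), a distance of √(2.5² + 2.6²) ≈ 3.6.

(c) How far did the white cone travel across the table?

0.8

The white cone was near (1.2, 6.2) before and (0.8, 6.9) after, so it travelled √(0.4² + 0.7²) ≈ 0.8 units.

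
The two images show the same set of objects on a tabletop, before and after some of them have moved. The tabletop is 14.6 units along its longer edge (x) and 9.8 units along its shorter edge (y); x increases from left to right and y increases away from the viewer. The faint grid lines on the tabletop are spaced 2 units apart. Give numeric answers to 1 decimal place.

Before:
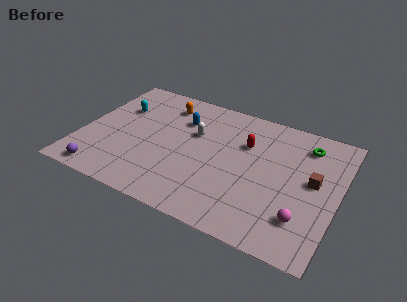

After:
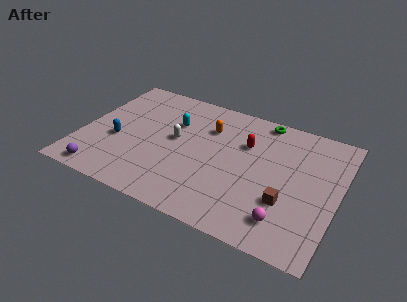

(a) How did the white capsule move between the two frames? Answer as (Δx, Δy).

(-1.0, -0.9)

The white capsule started near (6.3, 6.2) and ended near (5.3, 5.3).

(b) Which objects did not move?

the red capsule and the purple sphere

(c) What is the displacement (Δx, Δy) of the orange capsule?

(2.7, -0.9)

The orange capsule was at about (4.3, 7.9) and moved to about (7.0, 7.0).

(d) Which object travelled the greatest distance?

the blue capsule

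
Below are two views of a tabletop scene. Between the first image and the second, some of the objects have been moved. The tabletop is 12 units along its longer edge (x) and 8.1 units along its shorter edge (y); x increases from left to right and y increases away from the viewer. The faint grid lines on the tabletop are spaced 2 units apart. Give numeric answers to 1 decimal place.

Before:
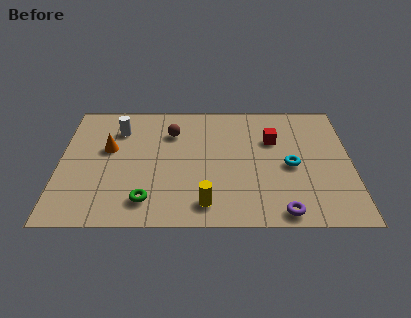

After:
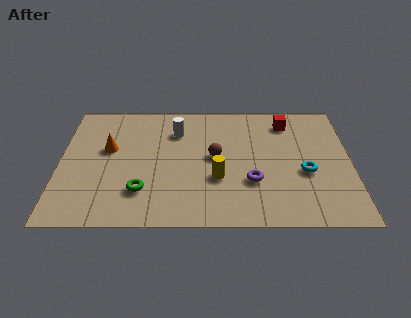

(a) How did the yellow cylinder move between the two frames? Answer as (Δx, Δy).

(0.5, 1.6)

The yellow cylinder started near (6.0, 1.3) and ended near (6.5, 2.9).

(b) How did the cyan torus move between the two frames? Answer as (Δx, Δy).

(0.6, -0.4)

From the two frames, the cyan torus sits at roughly (9.5, 3.7) before and (10.1, 3.3) after.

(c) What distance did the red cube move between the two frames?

1.3

The red cube moved from about (8.8, 5.4) to (9.4, 6.6), a distance of √(0.6² + 1.2²) ≈ 1.3.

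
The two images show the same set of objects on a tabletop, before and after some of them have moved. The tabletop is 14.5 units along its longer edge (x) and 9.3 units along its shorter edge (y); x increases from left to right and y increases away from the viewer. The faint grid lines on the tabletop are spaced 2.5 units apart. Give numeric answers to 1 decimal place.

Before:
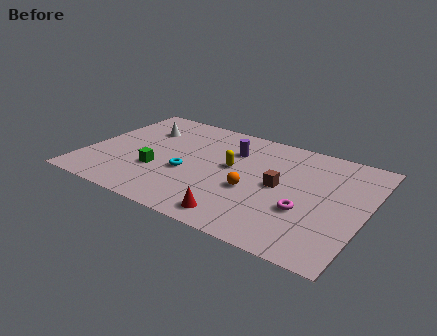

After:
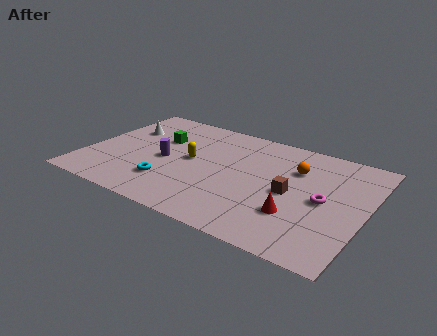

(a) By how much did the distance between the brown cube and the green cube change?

+1.0

They were about 6.4 units apart before and 7.4 after — 1.0 units further apart.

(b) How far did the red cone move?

3.1

The red cone moved from about (8.5, 1.2) to (11.2, 2.8), a distance of √(2.7² + 1.6²) ≈ 3.1.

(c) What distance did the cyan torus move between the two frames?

1.5

The cyan torus moved from about (5.4, 3.7) to (4.6, 2.4), a distance of √(0.8² + 1.3²) ≈ 1.5.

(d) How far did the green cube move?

2.9

The green cube moved from about (3.9, 3.2) to (3.5, 6.1), a distance of √(0.4² + 2.9²) ≈ 2.9.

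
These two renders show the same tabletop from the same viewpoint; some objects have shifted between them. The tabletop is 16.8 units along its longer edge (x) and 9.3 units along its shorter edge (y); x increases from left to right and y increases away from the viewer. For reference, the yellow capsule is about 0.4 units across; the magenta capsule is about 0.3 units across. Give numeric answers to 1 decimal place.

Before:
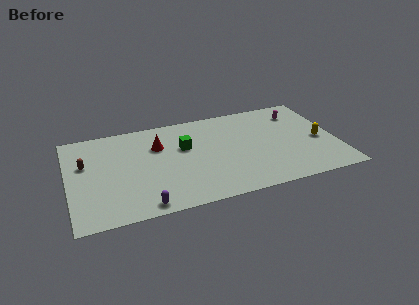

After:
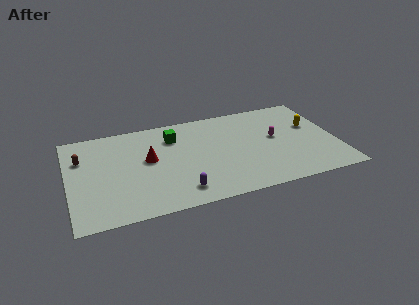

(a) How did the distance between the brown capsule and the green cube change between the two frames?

-0.4

The distance was about 6.2 in the first image and 5.8 in the second, so they moved 0.4 units closer together.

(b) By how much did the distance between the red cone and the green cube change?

+0.8

The distance was about 1.7 in the first image and 2.5 in the second, so they moved 0.8 units further apart.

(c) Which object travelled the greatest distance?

the magenta capsule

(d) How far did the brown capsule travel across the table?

0.6

The brown capsule moved from about (1.1, 5.8) to (0.9, 6.4), a distance of √(0.2² + 0.6²) ≈ 0.6.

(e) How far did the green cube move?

1.3

From (7.3, 5.8) to (6.7, 7.0), the green cube covered √(0.6² + 1.2²) ≈ 1.3 units.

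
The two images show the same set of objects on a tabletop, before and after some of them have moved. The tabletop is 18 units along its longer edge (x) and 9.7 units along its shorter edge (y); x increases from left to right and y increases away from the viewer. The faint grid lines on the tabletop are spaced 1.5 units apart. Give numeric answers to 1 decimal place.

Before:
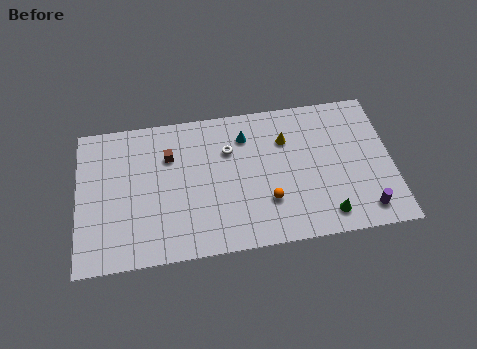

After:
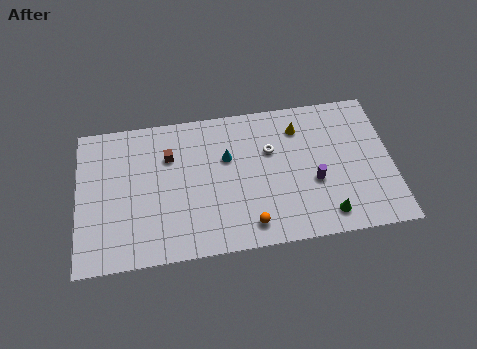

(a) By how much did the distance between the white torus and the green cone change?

-1.8

The distance was about 7.5 in the first image and 5.7 in the second, so they moved 1.8 units closer together.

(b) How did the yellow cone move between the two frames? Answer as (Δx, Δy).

(0.8, 0.7)

The yellow cone started near (12.0, 6.9) and ended near (12.8, 7.6).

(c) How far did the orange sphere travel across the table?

1.8

The orange sphere was near (10.8, 2.9) before and (9.7, 1.5) after, so it travelled √(1.1² + 1.4²) ≈ 1.8 units.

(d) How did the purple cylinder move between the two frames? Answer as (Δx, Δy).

(-2.8, 2.3)

From the two frames, the purple cylinder sits at roughly (16.3, 1.5) before and (13.5, 3.8) after.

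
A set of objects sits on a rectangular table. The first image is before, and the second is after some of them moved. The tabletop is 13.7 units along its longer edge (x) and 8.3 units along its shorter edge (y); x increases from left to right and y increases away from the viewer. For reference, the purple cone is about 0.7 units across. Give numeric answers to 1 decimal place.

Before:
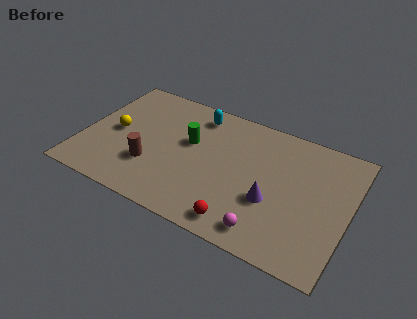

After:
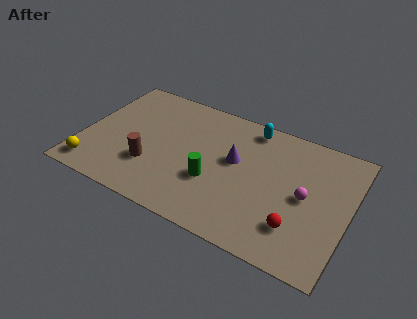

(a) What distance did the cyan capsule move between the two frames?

2.8

The cyan capsule was near (5.5, 7.0) before and (8.3, 7.3) after, so it travelled √(2.8² + 0.3²) ≈ 2.8 units.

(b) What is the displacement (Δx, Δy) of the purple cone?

(-2.1, 1.7)

From the two frames, the purple cone sits at roughly (9.9, 3.1) before and (7.8, 4.8) after.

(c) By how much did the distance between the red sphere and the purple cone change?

+2.0

Before: roughly 2.4 units apart; after: 4.4. That's 2.0 units further apart.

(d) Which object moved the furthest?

the magenta sphere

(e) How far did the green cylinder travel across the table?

2.5

The green cylinder moved from about (5.4, 5.0) to (6.9, 3.0), a distance of √(1.5² + 2.0²) ≈ 2.5.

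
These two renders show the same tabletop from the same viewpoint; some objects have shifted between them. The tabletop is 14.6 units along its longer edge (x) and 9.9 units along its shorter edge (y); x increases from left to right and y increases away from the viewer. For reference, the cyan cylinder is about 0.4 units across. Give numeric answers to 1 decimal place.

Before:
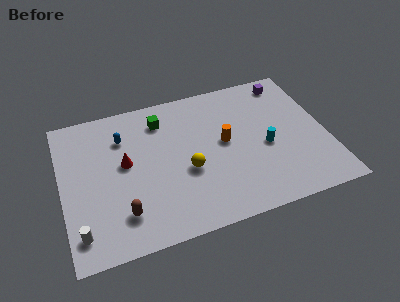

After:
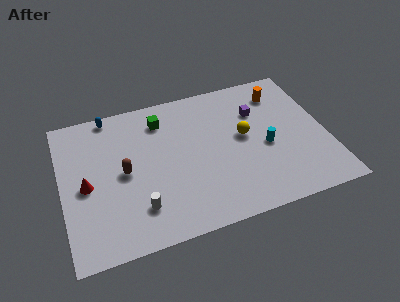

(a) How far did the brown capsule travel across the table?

2.7

From (3.1, 2.2) to (3.4, 4.9), the brown capsule covered √(0.3² + 2.7²) ≈ 2.7 units.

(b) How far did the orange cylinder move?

4.3

The orange cylinder moved from about (9.0, 5.3) to (12.4, 7.9), a distance of √(3.4² + 2.6²) ≈ 4.3.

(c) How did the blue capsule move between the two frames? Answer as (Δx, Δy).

(-0.6, 1.8)

The blue capsule started near (3.5, 7.3) and ended near (2.9, 9.1).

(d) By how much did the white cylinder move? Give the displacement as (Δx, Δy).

(3.2, 0.6)

The white cylinder started near (0.8, 1.7) and ended near (4.0, 2.3).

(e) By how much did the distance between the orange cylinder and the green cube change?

+2.5

Before: roughly 4.2 units apart; after: 6.7. That's 2.5 units further apart.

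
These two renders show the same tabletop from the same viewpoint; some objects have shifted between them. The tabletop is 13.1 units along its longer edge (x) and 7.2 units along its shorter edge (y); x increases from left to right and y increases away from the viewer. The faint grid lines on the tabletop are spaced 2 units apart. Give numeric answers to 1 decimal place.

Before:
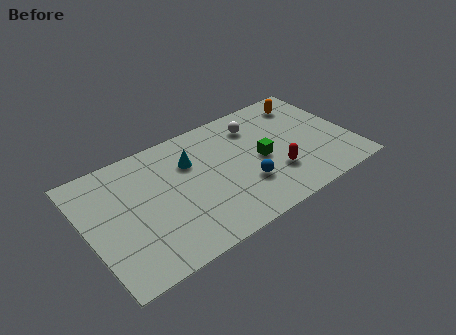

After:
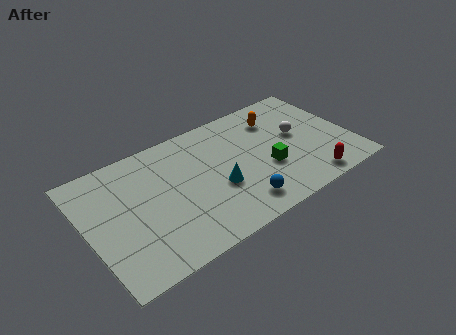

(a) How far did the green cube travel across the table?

0.7

The green cube was near (8.6, 3.4) before and (8.8, 2.7) after, so it travelled √(0.2² + 0.7²) ≈ 0.7 units.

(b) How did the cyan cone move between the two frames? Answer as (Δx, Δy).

(1.0, -2.2)

From the two frames, the cyan cone sits at roughly (5.3, 5.0) before and (6.3, 2.8) after.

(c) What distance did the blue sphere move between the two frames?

1.1

The blue sphere moved from about (7.6, 2.3) to (7.1, 1.3), a distance of √(0.5² + 1.0²) ≈ 1.1.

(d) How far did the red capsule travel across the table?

2.0

From (9.1, 2.2) to (10.6, 0.9), the red capsule covered √(1.5² + 1.3²) ≈ 2.0 units.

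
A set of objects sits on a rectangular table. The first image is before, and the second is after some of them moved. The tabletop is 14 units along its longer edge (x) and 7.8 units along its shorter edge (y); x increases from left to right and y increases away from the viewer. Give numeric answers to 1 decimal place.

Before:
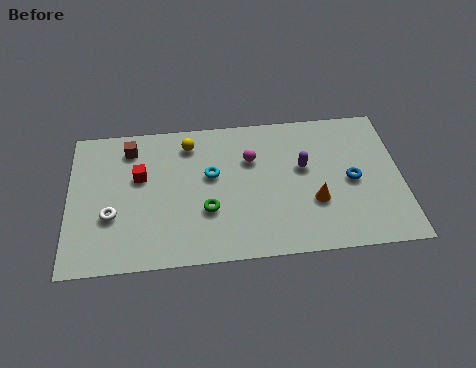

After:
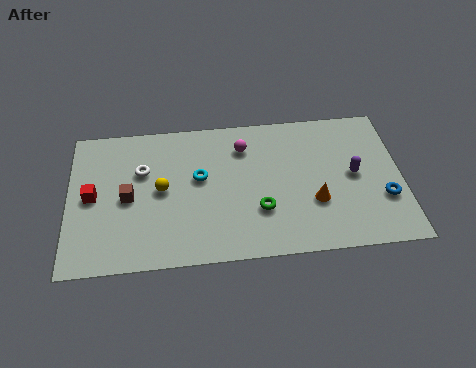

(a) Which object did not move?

the orange cone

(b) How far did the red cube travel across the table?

2.2

The red cube was near (3.0, 4.8) before and (1.0, 3.9) after, so it travelled √(2.0² + 0.9²) ≈ 2.2 units.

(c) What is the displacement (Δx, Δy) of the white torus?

(1.3, 2.3)

The white torus started near (1.8, 2.8) and ended near (3.1, 5.1).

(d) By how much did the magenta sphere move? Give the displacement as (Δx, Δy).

(-0.3, 0.7)

The magenta sphere was at about (7.7, 5.3) and moved to about (7.4, 6.0).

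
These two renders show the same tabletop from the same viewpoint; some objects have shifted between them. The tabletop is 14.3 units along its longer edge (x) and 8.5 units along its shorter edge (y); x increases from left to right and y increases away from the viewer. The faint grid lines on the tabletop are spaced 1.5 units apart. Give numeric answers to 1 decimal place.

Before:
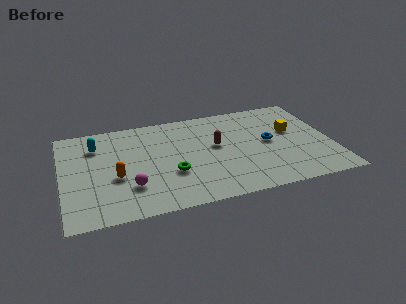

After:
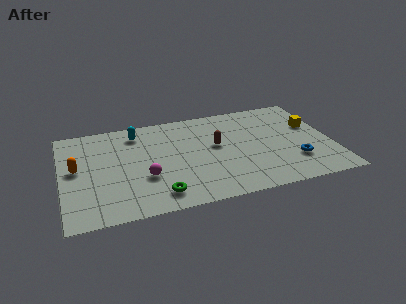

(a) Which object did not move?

the brown capsule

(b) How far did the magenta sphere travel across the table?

1.0

The magenta sphere was near (3.5, 2.4) before and (4.3, 3.0) after, so it travelled √(0.8² + 0.6²) ≈ 1.0 units.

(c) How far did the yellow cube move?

1.1

From (12.3, 5.1) to (13.4, 5.3), the yellow cube covered √(1.1² + 0.2²) ≈ 1.1 units.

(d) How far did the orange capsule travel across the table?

2.3

The orange capsule moved from about (2.8, 3.4) to (0.8, 4.6), a distance of √(2.0² + 1.2²) ≈ 2.3.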